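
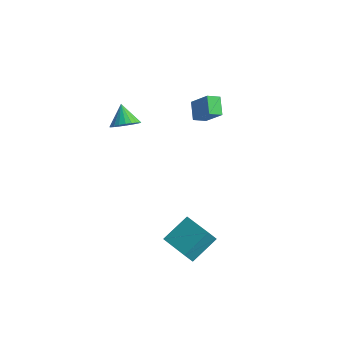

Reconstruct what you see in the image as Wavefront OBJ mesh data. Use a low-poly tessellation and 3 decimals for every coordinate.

v 2.908 -0.755 -4.933
v 2.722 -1.252 -4.097
v 3.344 0.843 -3.886
v 3.158 0.347 -3.05
v 4.802 -1.327 -4.85
v 4.616 -1.823 -4.014
v 5.238 0.272 -3.803
v 5.052 -0.225 -2.967
v -1.32 0.611 2.514
v -0.59 1.005 2.835
v -2.1 1.229 3.526
v -0.7 1.242 2.605
v -0.904 1.382 2.362
v -1.171 1.406 2.142
v -1.462 1.308 1.979
v -1.731 1.104 1.897
v -1.937 0.825 1.908
v -2.049 0.513 2.012
v -2.051 0.216 2.193
v -1.941 -0.021 2.422
v -1.737 -0.161 2.665
v -1.469 -0.185 2.885
v -1.179 -0.087 3.048
v -0.91 0.117 3.13
v -0.704 0.396 3.119
v -0.591 0.708 3.015
v 1.77 3.959 2.17
v 1.382 3.256 2.53
v 1.079 4.71 2.893
v 0.691 4.007 3.253
v 2.909 3.913 3.307
v 2.521 3.21 3.667
v 2.218 4.664 4.03
v 1.83 3.961 4.39
f 2 4 1
f 5 2 1
f 1 4 3
f 3 5 1
f 2 8 4
f 6 2 5
f 6 8 2
f 4 8 3
f 7 5 3
f 3 8 7
f 7 6 5
f 8 6 7
f 10 9 12
f 10 12 11
f 12 9 13
f 12 13 11
f 13 9 14
f 13 14 11
f 14 9 15
f 14 15 11
f 15 9 16
f 15 16 11
f 16 9 17
f 16 17 11
f 17 9 18
f 17 18 11
f 18 9 19
f 18 19 11
f 19 9 20
f 19 20 11
f 20 9 21
f 20 21 11
f 21 9 22
f 21 22 11
f 22 9 23
f 22 23 11
f 23 9 24
f 23 24 11
f 24 9 25
f 24 25 11
f 25 9 26
f 25 26 11
f 26 9 10
f 26 10 11
f 28 30 27
f 31 28 27
f 27 30 29
f 29 31 27
f 28 34 30
f 32 28 31
f 32 34 28
f 30 34 29
f 33 31 29
f 29 34 33
f 33 32 31
f 34 32 33



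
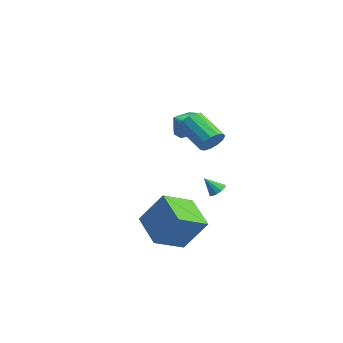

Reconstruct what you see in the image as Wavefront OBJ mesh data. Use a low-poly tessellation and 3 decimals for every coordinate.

v -2.311 4.254 0.596
v -1.35 4.343 0.695
v -2.309 3.386 1.364
v -1.66 4.731 1.134
v -2.274 4.897 1.322
v -2.906 4.761 1.17
v -3.259 4.389 0.749
v -3.168 3.953 0.257
v -2.676 3.659 -0.077
v -2.013 3.643 -0.096
v -1.489 3.913 0.209
v 2.58 2.415 1.691
v 2.957 2.054 2.257
v 1.356 1.825 3.176
v 0.98 2.185 2.609
v 2.956 2.476 2.36
v 1.355 2.247 3.279
v 2.835 2.878 2.25
v 1.235 2.649 3.169
v 2.634 3.133 1.963
v 1.033 2.904 2.882
v 2.415 3.16 1.589
v 0.815 2.931 2.508
v 2.249 2.95 1.247
v 0.649 2.721 2.166
v 2.188 2.57 1.046
v 0.588 2.341 1.965
v 2.252 2.141 1.05
v 0.651 1.912 1.969
v 2.42 1.799 1.257
v 0.819 1.57 2.176
v 2.639 1.652 1.602
v 1.038 1.423 2.521
v 2.839 1.747 1.974
v 1.238 1.518 2.893
v 1.356 3.615 -2.559
v 1.847 3.52 -2.354
v 0.904 3.085 -1.721
v 1.755 3.785 -2.236
v 1.536 3.996 -2.22
v 1.26 4.086 -2.312
v 1.015 4.027 -2.482
v 0.878 3.837 -2.677
v 0.893 3.577 -2.834
v 1.055 3.329 -2.903
v 1.313 3.172 -2.863
v 1.584 3.156 -2.727
v 1.783 3.285 -2.537
v 2.428 -1.834 -2.542
v 3.267 -0.98 -0.804
v 2.431 -0.102 -3.394
v 3.269 0.752 -1.656
v 4.291 -2.192 -3.264
v 5.129 -1.338 -1.526
v 4.293 -0.46 -4.116
v 5.132 0.394 -2.378
f 2 1 4
f 2 4 3
f 4 1 5
f 4 5 3
f 5 1 6
f 5 6 3
f 6 1 7
f 6 7 3
f 7 1 8
f 7 8 3
f 8 1 9
f 8 9 3
f 9 1 10
f 9 10 3
f 10 1 11
f 10 11 3
f 11 1 2
f 11 2 3
f 13 12 16
f 13 16 14
f 14 16 17
f 14 17 15
f 16 12 18
f 16 18 17
f 17 18 19
f 17 19 15
f 18 12 20
f 18 20 19
f 19 20 21
f 19 21 15
f 20 12 22
f 20 22 21
f 21 22 23
f 21 23 15
f 22 12 24
f 22 24 23
f 23 24 25
f 23 25 15
f 24 12 26
f 24 26 25
f 25 26 27
f 25 27 15
f 26 12 28
f 26 28 27
f 27 28 29
f 27 29 15
f 28 12 30
f 28 30 29
f 29 30 31
f 29 31 15
f 30 12 32
f 30 32 31
f 31 32 33
f 31 33 15
f 32 12 34
f 32 34 33
f 33 34 35
f 33 35 15
f 34 12 13
f 34 13 35
f 35 13 14
f 35 14 15
f 37 36 39
f 37 39 38
f 39 36 40
f 39 40 38
f 40 36 41
f 40 41 38
f 41 36 42
f 41 42 38
f 42 36 43
f 42 43 38
f 43 36 44
f 43 44 38
f 44 36 45
f 44 45 38
f 45 36 46
f 45 46 38
f 46 36 47
f 46 47 38
f 47 36 48
f 47 48 38
f 48 36 37
f 48 37 38
f 50 52 49
f 53 50 49
f 49 52 51
f 51 53 49
f 50 56 52
f 54 50 53
f 54 56 50
f 52 56 51
f 55 53 51
f 51 56 55
f 55 54 53
f 56 54 55



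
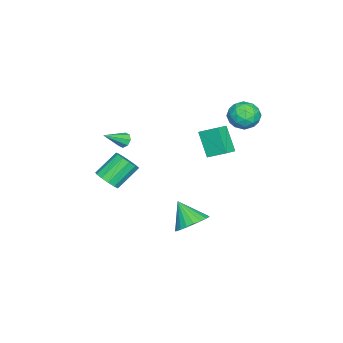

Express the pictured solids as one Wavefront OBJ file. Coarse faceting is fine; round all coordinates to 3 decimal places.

v -1.023 0.912 -4.492
v -0.456 0.094 -4.937
v -1.537 -0.152 -3.188
v -0.15 0.283 -4.662
v 0.006 0.58 -4.357
v -0.016 0.935 -4.076
v -0.212 1.286 -3.867
v -0.549 1.573 -3.766
v -0.967 1.745 -3.791
v -1.396 1.773 -3.936
v -1.759 1.652 -4.178
v -1.996 1.403 -4.474
v -2.064 1.07 -4.773
v -1.953 0.709 -5.024
v -1.68 0.383 -5.182
v -1.294 0.149 -5.222
v -0.861 0.047 -5.135
v -4.287 3.779 3.132
v -3.278 3.633 3.099
v -4.522 2.147 3.201
v -3.513 2.001 3.168
v -3.941 2.416 3.995
v -3.796 3.425 3.953
v -4.004 2.355 2.347
v -3.859 3.364 2.305
v -3.104 2.753 2.614
v -3.064 2.79 3.632
v -4.736 2.99 2.668
v -4.696 3.027 3.686
v -3.762 3.849 3.109
v -4.038 1.931 3.191
v -4.289 2.175 3.677
v -3.696 2.089 3.657
v -4.066 3.727 3.611
v -3.473 3.641 3.591
v -3.863 2.926 4.119
v -4.327 2.139 2.709
v -3.734 2.053 2.689
v -4.104 3.691 2.643
v -3.511 3.605 2.623
v -3.937 2.854 2.181
v -3.067 3.246 2.804
v -3.204 2.287 2.845
v -3.493 2.495 2.363
v -3.408 3.088 2.338
v -3.043 3.268 3.403
v -3.181 2.309 3.444
v -3.433 2.553 3.93
v -3.347 3.146 3.905
v -2.941 2.751 3.118
v -4.619 3.471 2.856
v -4.757 2.512 2.897
v -4.453 2.634 2.395
v -4.367 3.227 2.37
v -4.596 3.493 3.455
v -4.733 2.534 3.496
v -4.392 2.692 3.962
v -4.307 3.285 3.937
v -4.859 3.029 3.182
v -0.155 -3.842 -1.417
v 0.38 -3.195 -1.405
v -0.669 -2.351 -0.21
v -1.205 -2.998 -0.223
v 0.066 -3.101 -1.746
v -0.983 -2.257 -0.552
v -0.319 -3.243 -1.984
v -1.368 -2.399 -0.789
v -0.651 -3.575 -2.041
v -1.7 -2.731 -0.846
v -0.826 -3.992 -1.9
v -1.875 -3.148 -0.706
v -0.788 -4.361 -1.606
v -1.837 -3.517 -0.412
v -0.55 -4.565 -1.252
v -1.599 -3.721 -0.058
v -0.186 -4.54 -0.951
v -1.235 -3.696 0.244
v 0.188 -4.293 -0.797
v -0.861 -3.449 0.397
v 0.452 -3.903 -0.841
v -0.597 -3.059 0.354
v 0.524 -3.493 -1.067
v -0.525 -2.649 0.128
v -2.085 1.371 2.718
v -1.226 1.152 3.03
v -2.028 2.488 3.34
v -1.168 2.269 3.653
v -1.372 2.131 1.287
v -0.512 1.912 1.6
v -1.314 3.248 1.91
v -0.455 3.029 2.222
v 0.154 -2.647 2.366
v 0.507 -2.59 1.989
v 1.186 -3.433 3.214
v 0.516 -2.292 2.253
v 0.313 -2.203 2.584
v 0.016 -2.374 2.786
v -0.2 -2.705 2.743
v -0.209 -3.002 2.479
v -0.006 -3.092 2.148
v 0.291 -2.921 1.946
f 2 1 4
f 2 4 3
f 4 1 5
f 4 5 3
f 5 1 6
f 5 6 3
f 6 1 7
f 6 7 3
f 7 1 8
f 7 8 3
f 8 1 9
f 8 9 3
f 9 1 10
f 9 10 3
f 10 1 11
f 10 11 3
f 11 1 12
f 11 12 3
f 12 1 13
f 12 13 3
f 13 1 14
f 13 14 3
f 14 1 15
f 14 15 3
f 15 1 16
f 15 16 3
f 16 1 17
f 16 17 3
f 17 1 2
f 17 2 3
f 18 55 34
f 55 29 58
f 34 58 23
f 55 58 34
f 18 34 30
f 34 23 35
f 30 35 19
f 34 35 30
f 18 30 39
f 30 19 40
f 39 40 25
f 30 40 39
f 18 39 51
f 39 25 54
f 51 54 28
f 39 54 51
f 18 51 55
f 51 28 59
f 55 59 29
f 51 59 55
f 19 35 46
f 35 23 49
f 46 49 27
f 35 49 46
f 23 58 36
f 58 29 57
f 36 57 22
f 58 57 36
f 29 59 56
f 59 28 52
f 56 52 20
f 59 52 56
f 28 54 53
f 54 25 41
f 53 41 24
f 54 41 53
f 25 40 45
f 40 19 42
f 45 42 26
f 40 42 45
f 21 47 33
f 47 27 48
f 33 48 22
f 47 48 33
f 21 33 31
f 33 22 32
f 31 32 20
f 33 32 31
f 21 31 38
f 31 20 37
f 38 37 24
f 31 37 38
f 21 38 43
f 38 24 44
f 43 44 26
f 38 44 43
f 21 43 47
f 43 26 50
f 47 50 27
f 43 50 47
f 22 48 36
f 48 27 49
f 36 49 23
f 48 49 36
f 20 32 56
f 32 22 57
f 56 57 29
f 32 57 56
f 24 37 53
f 37 20 52
f 53 52 28
f 37 52 53
f 26 44 45
f 44 24 41
f 45 41 25
f 44 41 45
f 27 50 46
f 50 26 42
f 46 42 19
f 50 42 46
f 61 60 64
f 61 64 62
f 62 64 65
f 62 65 63
f 64 60 66
f 64 66 65
f 65 66 67
f 65 67 63
f 66 60 68
f 66 68 67
f 67 68 69
f 67 69 63
f 68 60 70
f 68 70 69
f 69 70 71
f 69 71 63
f 70 60 72
f 70 72 71
f 71 72 73
f 71 73 63
f 72 60 74
f 72 74 73
f 73 74 75
f 73 75 63
f 74 60 76
f 74 76 75
f 75 76 77
f 75 77 63
f 76 60 78
f 76 78 77
f 77 78 79
f 77 79 63
f 78 60 80
f 78 80 79
f 79 80 81
f 79 81 63
f 80 60 82
f 80 82 81
f 81 82 83
f 81 83 63
f 82 60 61
f 82 61 83
f 83 61 62
f 83 62 63
f 85 87 84
f 88 85 84
f 84 87 86
f 86 88 84
f 85 91 87
f 89 85 88
f 89 91 85
f 87 91 86
f 90 88 86
f 86 91 90
f 90 89 88
f 91 89 90
f 93 92 95
f 93 95 94
f 95 92 96
f 95 96 94
f 96 92 97
f 96 97 94
f 97 92 98
f 97 98 94
f 98 92 99
f 98 99 94
f 99 92 100
f 99 100 94
f 100 92 101
f 100 101 94
f 101 92 93
f 101 93 94



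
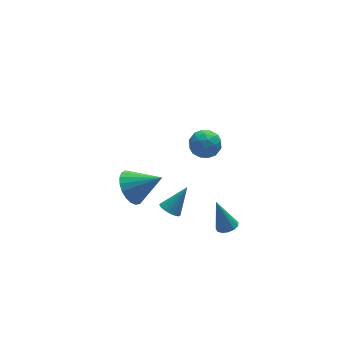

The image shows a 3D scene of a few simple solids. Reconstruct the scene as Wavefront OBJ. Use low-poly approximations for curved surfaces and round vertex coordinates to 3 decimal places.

v -1.534 -0.131 -2.703
v -1.082 -0.122 -3.112
v -0.466 0.151 -1.517
v -1.146 0.108 -3.109
v -1.27 0.3 -3.043
v -1.433 0.427 -2.926
v -1.612 0.47 -2.775
v -1.779 0.42 -2.613
v -1.909 0.287 -2.464
v -1.981 0.09 -2.352
v -1.986 -0.141 -2.293
v -1.922 -0.37 -2.297
v -1.798 -0.562 -2.362
v -1.635 -0.69 -2.479
v -1.456 -0.732 -2.63
v -1.289 -0.682 -2.792
v -1.159 -0.549 -2.941
v -1.086 -0.352 -3.053
v -2.574 2.302 -2.814
v -2.015 3.189 -2.868
v -1.226 1.518 -1.746
v -2.259 3.257 -2.512
v -2.556 3.159 -2.208
v -2.857 2.913 -2.009
v -3.109 2.561 -1.949
v -3.268 2.165 -2.039
v -3.308 1.792 -2.263
v -3.22 1.507 -2.582
v -3.02 1.36 -2.942
v -2.744 1.376 -3.279
v -2.438 1.552 -3.536
v -2.155 1.857 -3.668
v -1.945 2.239 -3.653
v -1.844 2.633 -3.492
v -1.868 2.969 -3.215
v 1.032 -1.416 -4.005
v 1.458 -1.774 -3.779
v 0.688 -0.784 -2.355
v 1.61 -1.483 -3.859
v 1.579 -1.17 -3.985
v 1.375 -0.936 -4.117
v 1.061 -0.854 -4.214
v 0.739 -0.951 -4.244
v 0.509 -1.195 -4.199
v 0.446 -1.509 -4.092
v 0.569 -1.794 -3.957
v 0.839 -1.959 -3.838
v 1.17 -1.951 -3.771
v -0.792 -1.03 3.641
v -0.099 -0.608 3.898
v -0.081 -1.552 2.582
v 0.612 -1.13 2.839
v 0.313 -1.78 3.301
v -0.126 -1.457 3.956
v -0.054 -0.703 2.524
v -0.493 -0.38 3.179
v 0.357 -0.406 3.208
v 0.585 -1.071 3.688
v -0.765 -1.089 2.792
v -0.537 -1.754 3.272
v -0.508 -0.774 3.863
v 0.328 -1.386 2.617
v 0.152 -1.769 2.889
v 0.56 -1.52 3.04
v -0.524 -1.273 3.896
v -0.116 -1.025 4.048
v 0.126 -1.713 3.697
v -0.064 -1.135 2.432
v 0.344 -0.887 2.584
v -0.74 -0.64 3.44
v -0.332 -0.391 3.591
v -0.306 -0.447 2.783
v 0.168 -0.406 3.608
v 0.586 -0.713 2.986
v 0.194 -0.462 2.801
v -0.064 -0.272 3.185
v 0.301 -0.798 3.89
v 0.719 -1.104 3.268
v 0.544 -1.486 3.539
v 0.285 -1.297 3.924
v 0.569 -0.678 3.485
v -0.899 -1.056 3.212
v -0.481 -1.362 2.59
v -0.465 -0.863 2.556
v -0.724 -0.674 2.941
v -0.766 -1.447 3.494
v -0.348 -1.754 2.872
v -0.116 -1.888 3.295
v -0.374 -1.698 3.679
v -0.749 -1.482 2.995
f 2 1 4
f 2 4 3
f 4 1 5
f 4 5 3
f 5 1 6
f 5 6 3
f 6 1 7
f 6 7 3
f 7 1 8
f 7 8 3
f 8 1 9
f 8 9 3
f 9 1 10
f 9 10 3
f 10 1 11
f 10 11 3
f 11 1 12
f 11 12 3
f 12 1 13
f 12 13 3
f 13 1 14
f 13 14 3
f 14 1 15
f 14 15 3
f 15 1 16
f 15 16 3
f 16 1 17
f 16 17 3
f 17 1 18
f 17 18 3
f 18 1 2
f 18 2 3
f 20 19 22
f 20 22 21
f 22 19 23
f 22 23 21
f 23 19 24
f 23 24 21
f 24 19 25
f 24 25 21
f 25 19 26
f 25 26 21
f 26 19 27
f 26 27 21
f 27 19 28
f 27 28 21
f 28 19 29
f 28 29 21
f 29 19 30
f 29 30 21
f 30 19 31
f 30 31 21
f 31 19 32
f 31 32 21
f 32 19 33
f 32 33 21
f 33 19 34
f 33 34 21
f 34 19 35
f 34 35 21
f 35 19 20
f 35 20 21
f 37 36 39
f 37 39 38
f 39 36 40
f 39 40 38
f 40 36 41
f 40 41 38
f 41 36 42
f 41 42 38
f 42 36 43
f 42 43 38
f 43 36 44
f 43 44 38
f 44 36 45
f 44 45 38
f 45 36 46
f 45 46 38
f 46 36 47
f 46 47 38
f 47 36 48
f 47 48 38
f 48 36 37
f 48 37 38
f 49 86 65
f 86 60 89
f 65 89 54
f 86 89 65
f 49 65 61
f 65 54 66
f 61 66 50
f 65 66 61
f 49 61 70
f 61 50 71
f 70 71 56
f 61 71 70
f 49 70 82
f 70 56 85
f 82 85 59
f 70 85 82
f 49 82 86
f 82 59 90
f 86 90 60
f 82 90 86
f 50 66 77
f 66 54 80
f 77 80 58
f 66 80 77
f 54 89 67
f 89 60 88
f 67 88 53
f 89 88 67
f 60 90 87
f 90 59 83
f 87 83 51
f 90 83 87
f 59 85 84
f 85 56 72
f 84 72 55
f 85 72 84
f 56 71 76
f 71 50 73
f 76 73 57
f 71 73 76
f 52 78 64
f 78 58 79
f 64 79 53
f 78 79 64
f 52 64 62
f 64 53 63
f 62 63 51
f 64 63 62
f 52 62 69
f 62 51 68
f 69 68 55
f 62 68 69
f 52 69 74
f 69 55 75
f 74 75 57
f 69 75 74
f 52 74 78
f 74 57 81
f 78 81 58
f 74 81 78
f 53 79 67
f 79 58 80
f 67 80 54
f 79 80 67
f 51 63 87
f 63 53 88
f 87 88 60
f 63 88 87
f 55 68 84
f 68 51 83
f 84 83 59
f 68 83 84
f 57 75 76
f 75 55 72
f 76 72 56
f 75 72 76
f 58 81 77
f 81 57 73
f 77 73 50
f 81 73 77



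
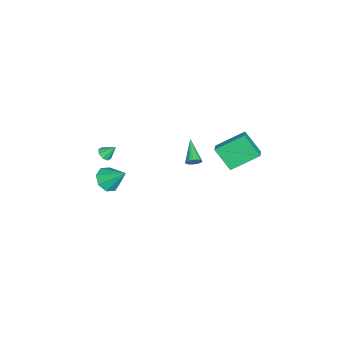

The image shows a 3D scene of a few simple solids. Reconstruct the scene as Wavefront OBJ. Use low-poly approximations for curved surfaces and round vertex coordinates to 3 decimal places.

v 0.272 3.321 -0.722
v -0.148 2.222 0.654
v -0.458 5.003 0.401
v -0.878 3.904 1.776
v 1.038 3.436 -0.396
v 0.618 2.337 0.979
v 0.308 5.118 0.726
v -0.112 4.019 2.102
v 0.381 -4.54 -3.863
v 1.262 -4.408 -4.221
v 0.699 -3.28 -2.617
v 0.761 -3.971 -4.536
v 0.038 -3.868 -4.456
v -0.484 -4.158 -4.028
v -0.5 -4.672 -3.504
v 0.001 -5.109 -3.19
v 0.724 -5.213 -3.269
v 1.246 -4.922 -3.697
v -0.024 0.896 -1.181
v 0.147 1.118 -0.731
v -1.496 0.324 -0.339
v 0.039 1.274 -0.815
v -0.078 1.371 -0.954
v -0.188 1.397 -1.128
v -0.272 1.346 -1.31
v -0.318 1.226 -1.472
v -0.32 1.056 -1.59
v -0.276 0.862 -1.646
v -0.194 0.673 -1.631
v -0.086 0.518 -1.547
v 0.031 0.42 -1.408
v 0.14 0.394 -1.234
v 0.225 0.445 -1.052
v 0.271 0.565 -0.89
v 0.273 0.735 -0.772
v 0.229 0.929 -0.716
v 2.372 -4.1 0.701
v 2.899 -4.071 0.748
v 2.268 -3.42 1.439
v 2.753 -3.804 0.481
v 2.383 -3.71 0.342
v 2.007 -3.845 0.414
v 1.845 -4.129 0.653
v 1.992 -4.397 0.92
v 2.361 -4.491 1.059
v 2.737 -4.356 0.988
f 2 4 1
f 5 2 1
f 1 4 3
f 3 5 1
f 2 8 4
f 6 2 5
f 6 8 2
f 4 8 3
f 7 5 3
f 3 8 7
f 7 6 5
f 8 6 7
f 10 9 12
f 10 12 11
f 12 9 13
f 12 13 11
f 13 9 14
f 13 14 11
f 14 9 15
f 14 15 11
f 15 9 16
f 15 16 11
f 16 9 17
f 16 17 11
f 17 9 18
f 17 18 11
f 18 9 10
f 18 10 11
f 20 19 22
f 20 22 21
f 22 19 23
f 22 23 21
f 23 19 24
f 23 24 21
f 24 19 25
f 24 25 21
f 25 19 26
f 25 26 21
f 26 19 27
f 26 27 21
f 27 19 28
f 27 28 21
f 28 19 29
f 28 29 21
f 29 19 30
f 29 30 21
f 30 19 31
f 30 31 21
f 31 19 32
f 31 32 21
f 32 19 33
f 32 33 21
f 33 19 34
f 33 34 21
f 34 19 35
f 34 35 21
f 35 19 36
f 35 36 21
f 36 19 20
f 36 20 21
f 38 37 40
f 38 40 39
f 40 37 41
f 40 41 39
f 41 37 42
f 41 42 39
f 42 37 43
f 42 43 39
f 43 37 44
f 43 44 39
f 44 37 45
f 44 45 39
f 45 37 46
f 45 46 39
f 46 37 38
f 46 38 39



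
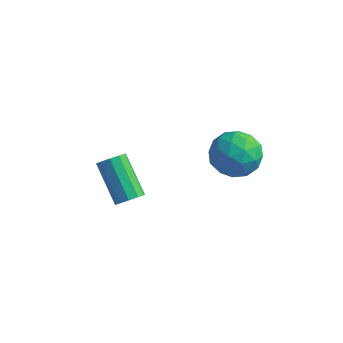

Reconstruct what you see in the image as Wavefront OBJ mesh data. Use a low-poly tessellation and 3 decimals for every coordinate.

v 2.337 3.474 1.965
v 3.221 3.758 2.707
v 2.919 1.642 1.973
v 3.803 1.926 2.715
v 2.677 1.955 3.093
v 2.317 3.087 3.089
v 3.823 2.313 1.591
v 3.463 3.445 1.587
v 4.139 3.04 2.476
v 3.431 2.819 3.404
v 2.709 2.581 1.276
v 2.001 2.36 2.204
v 2.728 3.777 2.336
v 3.412 1.623 2.344
v 2.751 1.64 2.567
v 3.27 1.807 3.003
v 2.197 3.382 2.56
v 2.716 3.549 2.996
v 2.397 2.49 3.223
v 3.424 1.851 1.684
v 3.943 2.018 2.12
v 2.87 3.593 1.677
v 3.389 3.76 2.113
v 3.743 2.91 1.457
v 3.787 3.522 2.636
v 4.129 2.445 2.64
v 4.141 2.673 1.98
v 3.929 3.338 1.977
v 3.371 3.392 3.181
v 3.713 2.315 3.186
v 3.052 2.332 3.408
v 2.84 2.998 3.406
v 3.911 2.97 3.045
v 2.427 3.085 1.494
v 2.769 2.008 1.499
v 3.3 2.402 1.274
v 3.088 3.068 1.272
v 2.011 2.955 2.04
v 2.353 1.878 2.044
v 2.211 2.062 2.703
v 1.999 2.727 2.7
v 2.229 2.43 1.635
v -0.81 0.763 -1.161
v -0.449 1.337 -1.108
v -1.889 2.11 0.334
v -2.25 1.537 0.281
v -0.73 1.389 -1.416
v -2.17 2.162 0.026
v -1.042 1.201 -1.627
v -2.482 1.974 -0.185
v -1.265 0.847 -1.66
v -2.705 1.62 -0.217
v -1.314 0.46 -1.502
v -2.754 1.233 -0.06
v -1.171 0.19 -1.214
v -2.611 0.963 0.228
v -0.89 0.138 -0.906
v -2.33 0.911 0.536
v -0.578 0.326 -0.695
v -2.018 1.099 0.747
v -0.355 0.68 -0.663
v -1.795 1.453 0.78
v -0.306 1.067 -0.82
v -1.746 1.84 0.622
f 1 38 17
f 38 12 41
f 17 41 6
f 38 41 17
f 1 17 13
f 17 6 18
f 13 18 2
f 17 18 13
f 1 13 22
f 13 2 23
f 22 23 8
f 13 23 22
f 1 22 34
f 22 8 37
f 34 37 11
f 22 37 34
f 1 34 38
f 34 11 42
f 38 42 12
f 34 42 38
f 2 18 29
f 18 6 32
f 29 32 10
f 18 32 29
f 6 41 19
f 41 12 40
f 19 40 5
f 41 40 19
f 12 42 39
f 42 11 35
f 39 35 3
f 42 35 39
f 11 37 36
f 37 8 24
f 36 24 7
f 37 24 36
f 8 23 28
f 23 2 25
f 28 25 9
f 23 25 28
f 4 30 16
f 30 10 31
f 16 31 5
f 30 31 16
f 4 16 14
f 16 5 15
f 14 15 3
f 16 15 14
f 4 14 21
f 14 3 20
f 21 20 7
f 14 20 21
f 4 21 26
f 21 7 27
f 26 27 9
f 21 27 26
f 4 26 30
f 26 9 33
f 30 33 10
f 26 33 30
f 5 31 19
f 31 10 32
f 19 32 6
f 31 32 19
f 3 15 39
f 15 5 40
f 39 40 12
f 15 40 39
f 7 20 36
f 20 3 35
f 36 35 11
f 20 35 36
f 9 27 28
f 27 7 24
f 28 24 8
f 27 24 28
f 10 33 29
f 33 9 25
f 29 25 2
f 33 25 29
f 44 43 47
f 44 47 45
f 45 47 48
f 45 48 46
f 47 43 49
f 47 49 48
f 48 49 50
f 48 50 46
f 49 43 51
f 49 51 50
f 50 51 52
f 50 52 46
f 51 43 53
f 51 53 52
f 52 53 54
f 52 54 46
f 53 43 55
f 53 55 54
f 54 55 56
f 54 56 46
f 55 43 57
f 55 57 56
f 56 57 58
f 56 58 46
f 57 43 59
f 57 59 58
f 58 59 60
f 58 60 46
f 59 43 61
f 59 61 60
f 60 61 62
f 60 62 46
f 61 43 63
f 61 63 62
f 62 63 64
f 62 64 46
f 63 43 44
f 63 44 64
f 64 44 45
f 64 45 46



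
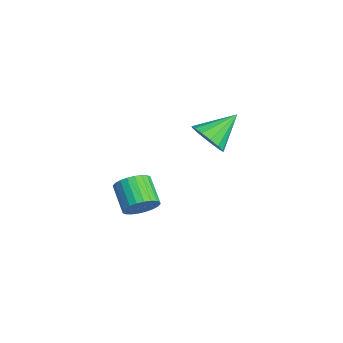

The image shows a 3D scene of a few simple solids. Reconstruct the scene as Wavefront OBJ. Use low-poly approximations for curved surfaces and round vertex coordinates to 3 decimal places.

v -0.349 -1.906 0.431
v 0.341 -2.001 0.865
v -0.731 -0.674 1.309
v 0.446 -1.741 0.547
v 0.339 -1.525 0.197
v 0.048 -1.412 -0.089
v -0.35 -1.43 -0.237
v -0.747 -1.577 -0.205
v -1.038 -1.811 -0.003
v -1.143 -2.071 0.316
v -1.036 -2.286 0.665
v -0.745 -2.4 0.952
v -0.347 -2.381 1.099
v 0.05 -2.235 1.068
v -2.2 -3.95 -4.321
v -1.783 -3.943 -3.686
v -2.883 -4.044 -2.963
v -3.3 -4.05 -3.599
v -1.835 -3.653 -3.724
v -2.935 -3.754 -3.002
v -1.942 -3.409 -3.854
v -3.042 -3.51 -3.131
v -2.089 -3.247 -4.054
v -3.189 -3.348 -3.331
v -2.252 -3.192 -4.295
v -3.352 -3.293 -3.572
v -2.408 -3.252 -4.54
v -3.508 -3.353 -3.817
v -2.532 -3.419 -4.752
v -3.632 -3.519 -4.029
v -2.605 -3.666 -4.898
v -3.705 -3.767 -4.176
v -2.617 -3.956 -4.957
v -3.717 -4.057 -4.234
v -2.565 -4.246 -4.918
v -3.665 -4.347 -4.196
v -2.458 -4.49 -4.789
v -3.558 -4.591 -4.066
v -2.311 -4.652 -4.589
v -3.411 -4.753 -3.866
v -2.148 -4.707 -4.348
v -3.248 -4.808 -3.625
v -1.992 -4.647 -4.103
v -3.092 -4.748 -3.38
v -1.868 -4.481 -3.891
v -2.968 -4.581 -3.168
v -1.795 -4.233 -3.744
v -2.895 -4.334 -3.022
f 2 1 4
f 2 4 3
f 4 1 5
f 4 5 3
f 5 1 6
f 5 6 3
f 6 1 7
f 6 7 3
f 7 1 8
f 7 8 3
f 8 1 9
f 8 9 3
f 9 1 10
f 9 10 3
f 10 1 11
f 10 11 3
f 11 1 12
f 11 12 3
f 12 1 13
f 12 13 3
f 13 1 14
f 13 14 3
f 14 1 2
f 14 2 3
f 16 15 19
f 16 19 17
f 17 19 20
f 17 20 18
f 19 15 21
f 19 21 20
f 20 21 22
f 20 22 18
f 21 15 23
f 21 23 22
f 22 23 24
f 22 24 18
f 23 15 25
f 23 25 24
f 24 25 26
f 24 26 18
f 25 15 27
f 25 27 26
f 26 27 28
f 26 28 18
f 27 15 29
f 27 29 28
f 28 29 30
f 28 30 18
f 29 15 31
f 29 31 30
f 30 31 32
f 30 32 18
f 31 15 33
f 31 33 32
f 32 33 34
f 32 34 18
f 33 15 35
f 33 35 34
f 34 35 36
f 34 36 18
f 35 15 37
f 35 37 36
f 36 37 38
f 36 38 18
f 37 15 39
f 37 39 38
f 38 39 40
f 38 40 18
f 39 15 41
f 39 41 40
f 40 41 42
f 40 42 18
f 41 15 43
f 41 43 42
f 42 43 44
f 42 44 18
f 43 15 45
f 43 45 44
f 44 45 46
f 44 46 18
f 45 15 47
f 45 47 46
f 46 47 48
f 46 48 18
f 47 15 16
f 47 16 48
f 48 16 17
f 48 17 18



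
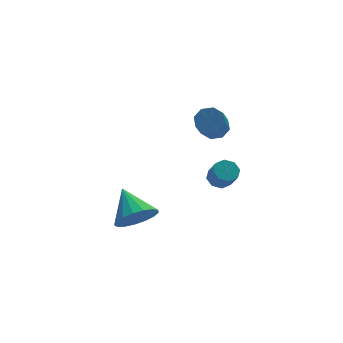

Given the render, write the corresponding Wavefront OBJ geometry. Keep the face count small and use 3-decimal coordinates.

v -3.02 -3.627 -0.564
v -2.074 -3.934 -0.094
v -3.02 -2.053 0.464
v -1.921 -3.659 -0.515
v -2.02 -3.376 -0.948
v -2.348 -3.15 -1.293
v -2.83 -3.034 -1.471
v -3.355 -3.054 -1.441
v -3.804 -3.205 -1.21
v -4.072 -3.453 -0.831
v -4.1 -3.74 -0.391
v -3.88 -4.002 0.009
v -3.464 -4.177 0.279
v -2.945 -4.227 0.355
v -2.444 -4.139 0.22
v 3.095 -0.083 -1.975
v 3.468 -0.552 -2.317
v 3.477 -1.266 -1.328
v 3.105 -0.797 -0.985
v 3.769 -0.199 -2.065
v 3.779 -0.914 -1.076
v 3.676 0.222 -1.76
v 3.685 -0.492 -0.771
v 3.243 0.464 -1.581
v 3.252 -0.25 -0.592
v 2.723 0.386 -1.632
v 2.732 -0.328 -0.643
v 2.421 0.034 -1.884
v 2.431 -0.681 -0.895
v 2.515 -0.388 -2.189
v 2.524 -1.102 -1.2
v 2.948 -0.63 -2.368
v 2.957 -1.344 -1.379
v 2.402 -0.797 2.394
v 2.795 -0.428 2.93
v 1.95 -1.554 4.323
v 1.558 -1.923 3.786
v 2.281 -0.179 2.819
v 1.436 -1.305 4.212
v 1.838 -0.293 2.459
v 0.993 -1.418 3.852
v 1.726 -0.701 2.061
v 0.881 -1.827 3.454
v 2.01 -1.166 1.857
v 1.165 -2.292 3.25
v 2.524 -1.415 1.968
v 1.679 -2.541 3.361
v 2.967 -1.302 2.328
v 2.122 -2.427 3.721
v 3.079 -0.893 2.726
v 2.234 -2.019 4.119
f 2 1 4
f 2 4 3
f 4 1 5
f 4 5 3
f 5 1 6
f 5 6 3
f 6 1 7
f 6 7 3
f 7 1 8
f 7 8 3
f 8 1 9
f 8 9 3
f 9 1 10
f 9 10 3
f 10 1 11
f 10 11 3
f 11 1 12
f 11 12 3
f 12 1 13
f 12 13 3
f 13 1 14
f 13 14 3
f 14 1 15
f 14 15 3
f 15 1 2
f 15 2 3
f 17 16 20
f 17 20 18
f 18 20 21
f 18 21 19
f 20 16 22
f 20 22 21
f 21 22 23
f 21 23 19
f 22 16 24
f 22 24 23
f 23 24 25
f 23 25 19
f 24 16 26
f 24 26 25
f 25 26 27
f 25 27 19
f 26 16 28
f 26 28 27
f 27 28 29
f 27 29 19
f 28 16 30
f 28 30 29
f 29 30 31
f 29 31 19
f 30 16 32
f 30 32 31
f 31 32 33
f 31 33 19
f 32 16 17
f 32 17 33
f 33 17 18
f 33 18 19
f 35 34 38
f 35 38 36
f 36 38 39
f 36 39 37
f 38 34 40
f 38 40 39
f 39 40 41
f 39 41 37
f 40 34 42
f 40 42 41
f 41 42 43
f 41 43 37
f 42 34 44
f 42 44 43
f 43 44 45
f 43 45 37
f 44 34 46
f 44 46 45
f 45 46 47
f 45 47 37
f 46 34 48
f 46 48 47
f 47 48 49
f 47 49 37
f 48 34 50
f 48 50 49
f 49 50 51
f 49 51 37
f 50 34 35
f 50 35 51
f 51 35 36
f 51 36 37



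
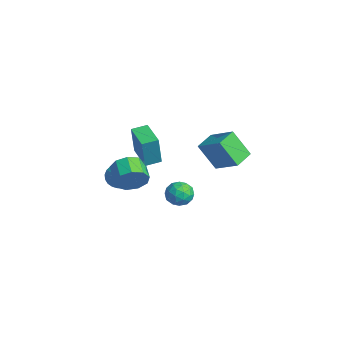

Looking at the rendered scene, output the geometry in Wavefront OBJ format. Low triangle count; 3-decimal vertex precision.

v -2.148 2.514 0.765
v -0.615 3.322 1.783
v -2.955 3.699 1.041
v -1.422 4.507 2.059
v -1.438 3.413 -1.019
v 0.095 4.221 -0.001
v -2.245 4.598 -0.743
v -0.712 5.406 0.275
v 1.842 -3.163 1.445
v 2.221 -2.59 2.252
v 0.937 -2.404 2.723
v 0.558 -2.977 1.915
v 2.076 -2.158 1.688
v 0.792 -1.972 2.158
v 1.822 -2.196 1.01
v 0.538 -2.011 1.48
v 1.578 -2.687 0.535
v 0.294 -2.501 1.006
v 1.457 -3.4 0.486
v 0.173 -3.215 0.957
v 1.516 -4.002 0.886
v 0.232 -3.817 1.356
v 1.728 -4.212 1.547
v 0.444 -4.026 2.017
v 1.993 -3.93 2.16
v 0.709 -3.745 2.631
v 2.188 -3.29 2.439
v 0.904 -3.104 2.909
v -3.93 2.222 -3.822
v -3.158 2.227 -3.205
v -3.162 1.193 -4.775
v -2.39 1.198 -4.158
v -3.241 0.78 -3.88
v -3.716 1.416 -3.291
v -2.604 2.004 -4.689
v -3.079 2.64 -4.1
v -2.338 2.093 -3.741
v -2.732 1.336 -3.241
v -3.588 2.084 -4.739
v -3.982 1.327 -4.239
v -3.612 2.315 -3.43
v -2.708 1.105 -4.55
v -3.209 0.859 -4.387
v -2.755 0.862 -4.024
v -3.94 1.838 -3.481
v -3.486 1.842 -3.118
v -3.535 0.991 -3.515
v -2.834 1.578 -4.862
v -2.38 1.582 -4.499
v -3.565 2.558 -3.956
v -3.111 2.561 -3.593
v -2.785 2.429 -4.465
v -2.676 2.239 -3.382
v -2.224 1.634 -3.942
v -2.35 2.107 -4.254
v -2.629 2.481 -3.908
v -2.907 1.794 -3.089
v -2.456 1.189 -3.648
v -2.956 0.944 -3.485
v -3.235 1.318 -3.139
v -2.426 1.715 -3.403
v -3.864 2.231 -4.332
v -3.413 1.626 -4.891
v -3.085 2.102 -4.841
v -3.364 2.476 -4.495
v -4.096 1.786 -4.038
v -3.644 1.181 -4.598
v -3.691 0.939 -4.072
v -3.97 1.313 -3.726
v -3.894 1.705 -4.577
v -2.206 -2.511 -0.771
v -1.734 -2.429 -1.556
v -0.854 -2.809 0.011
v -1.729 -2.091 -1.436
v -1.797 -1.817 -1.214
v -1.927 -1.648 -0.925
v -2.1 -1.611 -0.612
v -2.289 -1.711 -0.324
v -2.465 -1.933 -0.103
v -2.602 -2.243 0.015
v -2.678 -2.594 0.015
v -2.683 -2.932 -0.106
v -2.615 -3.206 -0.327
v -2.485 -3.374 -0.617
v -2.313 -3.411 -0.929
v -2.124 -3.311 -1.218
v -1.948 -3.089 -1.438
v -1.811 -2.78 -1.557
v 0.325 -2.458 2.988
v 0.61 -2.747 5.038
v 0.337 -1.447 3.129
v 0.622 -1.737 5.179
v 2.118 -2.443 2.741
v 2.403 -2.733 4.791
v 2.13 -1.433 2.882
v 2.415 -1.722 4.932
f 2 4 1
f 5 2 1
f 1 4 3
f 3 5 1
f 2 8 4
f 6 2 5
f 6 8 2
f 4 8 3
f 7 5 3
f 3 8 7
f 7 6 5
f 8 6 7
f 10 9 13
f 10 13 11
f 11 13 14
f 11 14 12
f 13 9 15
f 13 15 14
f 14 15 16
f 14 16 12
f 15 9 17
f 15 17 16
f 16 17 18
f 16 18 12
f 17 9 19
f 17 19 18
f 18 19 20
f 18 20 12
f 19 9 21
f 19 21 20
f 20 21 22
f 20 22 12
f 21 9 23
f 21 23 22
f 22 23 24
f 22 24 12
f 23 9 25
f 23 25 24
f 24 25 26
f 24 26 12
f 25 9 27
f 25 27 26
f 26 27 28
f 26 28 12
f 27 9 10
f 27 10 28
f 28 10 11
f 28 11 12
f 29 66 45
f 66 40 69
f 45 69 34
f 66 69 45
f 29 45 41
f 45 34 46
f 41 46 30
f 45 46 41
f 29 41 50
f 41 30 51
f 50 51 36
f 41 51 50
f 29 50 62
f 50 36 65
f 62 65 39
f 50 65 62
f 29 62 66
f 62 39 70
f 66 70 40
f 62 70 66
f 30 46 57
f 46 34 60
f 57 60 38
f 46 60 57
f 34 69 47
f 69 40 68
f 47 68 33
f 69 68 47
f 40 70 67
f 70 39 63
f 67 63 31
f 70 63 67
f 39 65 64
f 65 36 52
f 64 52 35
f 65 52 64
f 36 51 56
f 51 30 53
f 56 53 37
f 51 53 56
f 32 58 44
f 58 38 59
f 44 59 33
f 58 59 44
f 32 44 42
f 44 33 43
f 42 43 31
f 44 43 42
f 32 42 49
f 42 31 48
f 49 48 35
f 42 48 49
f 32 49 54
f 49 35 55
f 54 55 37
f 49 55 54
f 32 54 58
f 54 37 61
f 58 61 38
f 54 61 58
f 33 59 47
f 59 38 60
f 47 60 34
f 59 60 47
f 31 43 67
f 43 33 68
f 67 68 40
f 43 68 67
f 35 48 64
f 48 31 63
f 64 63 39
f 48 63 64
f 37 55 56
f 55 35 52
f 56 52 36
f 55 52 56
f 38 61 57
f 61 37 53
f 57 53 30
f 61 53 57
f 72 71 74
f 72 74 73
f 74 71 75
f 74 75 73
f 75 71 76
f 75 76 73
f 76 71 77
f 76 77 73
f 77 71 78
f 77 78 73
f 78 71 79
f 78 79 73
f 79 71 80
f 79 80 73
f 80 71 81
f 80 81 73
f 81 71 82
f 81 82 73
f 82 71 83
f 82 83 73
f 83 71 84
f 83 84 73
f 84 71 85
f 84 85 73
f 85 71 86
f 85 86 73
f 86 71 87
f 86 87 73
f 87 71 88
f 87 88 73
f 88 71 72
f 88 72 73
f 90 92 89
f 93 90 89
f 89 92 91
f 91 93 89
f 90 96 92
f 94 90 93
f 94 96 90
f 92 96 91
f 95 93 91
f 91 96 95
f 95 94 93
f 96 94 95



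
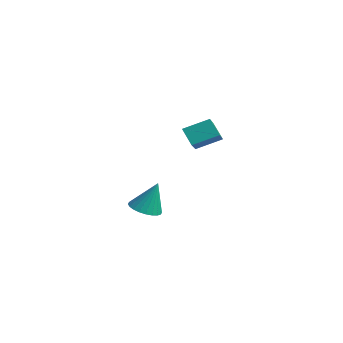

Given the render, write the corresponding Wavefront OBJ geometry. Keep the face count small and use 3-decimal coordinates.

v -0.894 2.768 -4.701
v -0.377 2.152 -4.604
v -0.586 3.272 -3.139
v -0.185 2.377 -4.715
v -0.1 2.661 -4.823
v -0.137 2.962 -4.913
v -0.288 3.233 -4.971
v -0.532 3.434 -4.987
v -0.831 3.533 -4.96
v -1.14 3.515 -4.894
v -1.411 3.384 -4.798
v -1.603 3.159 -4.687
v -1.688 2.875 -4.579
v -1.651 2.574 -4.489
v -1.5 2.303 -4.431
v -1.256 2.102 -4.415
v -0.957 2.003 -4.442
v -0.648 2.021 -4.508
v 2.53 2.777 1.074
v 3.468 1.988 1.771
v 3.028 3.833 1.6
v 3.966 3.044 2.297
v 3.154 2.856 0.323
v 4.092 2.067 1.02
v 3.652 3.912 0.849
v 4.59 3.123 1.546
f 2 1 4
f 2 4 3
f 4 1 5
f 4 5 3
f 5 1 6
f 5 6 3
f 6 1 7
f 6 7 3
f 7 1 8
f 7 8 3
f 8 1 9
f 8 9 3
f 9 1 10
f 9 10 3
f 10 1 11
f 10 11 3
f 11 1 12
f 11 12 3
f 12 1 13
f 12 13 3
f 13 1 14
f 13 14 3
f 14 1 15
f 14 15 3
f 15 1 16
f 15 16 3
f 16 1 17
f 16 17 3
f 17 1 18
f 17 18 3
f 18 1 2
f 18 2 3
f 20 22 19
f 23 20 19
f 19 22 21
f 21 23 19
f 20 26 22
f 24 20 23
f 24 26 20
f 22 26 21
f 25 23 21
f 21 26 25
f 25 24 23
f 26 24 25



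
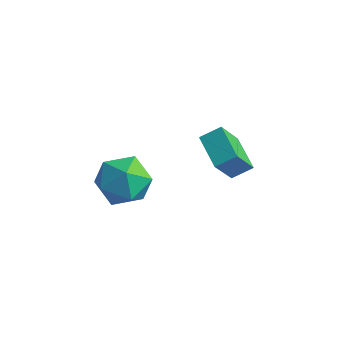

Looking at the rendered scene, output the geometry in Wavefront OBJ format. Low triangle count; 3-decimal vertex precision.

v 0.403 3.048 -4.167
v 0.311 2.137 -2.83
v 0.918 3.63 -3.735
v 0.826 2.72 -2.398
v 1.574 2.32 -4.582
v 1.482 1.41 -3.245
v 2.089 2.903 -4.15
v 1.997 1.992 -2.813
v -0.907 -0.766 -4.081
v -0.348 -0.086 -3.415
v -0.692 -2.094 -2.905
v -0.133 -1.414 -2.239
v -1.216 -1.267 -2.394
v -1.349 -0.446 -3.12
v 0.309 -1.734 -3.2
v 0.176 -0.913 -3.926
v 0.404 -0.684 -2.871
v -0.538 -0.396 -2.373
v -0.502 -1.784 -3.947
v -1.444 -1.496 -3.449
f 2 4 1
f 5 2 1
f 1 4 3
f 3 5 1
f 2 8 4
f 6 2 5
f 6 8 2
f 4 8 3
f 7 5 3
f 3 8 7
f 7 6 5
f 8 6 7
f 9 20 14
f 9 14 10
f 9 10 16
f 9 16 19
f 9 19 20
f 10 14 18
f 14 20 13
f 20 19 11
f 19 16 15
f 16 10 17
f 12 18 13
f 12 13 11
f 12 11 15
f 12 15 17
f 12 17 18
f 13 18 14
f 11 13 20
f 15 11 19
f 17 15 16
f 18 17 10



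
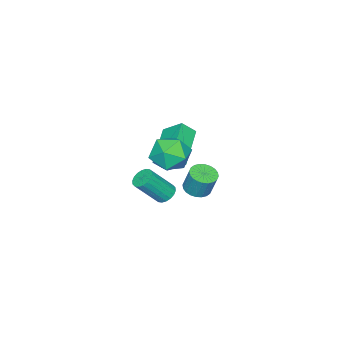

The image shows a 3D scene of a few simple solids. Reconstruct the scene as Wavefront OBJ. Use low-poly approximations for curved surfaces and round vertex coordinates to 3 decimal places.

v -0.136 -0.537 1.249
v 0.455 -0.456 1.179
v 0.526 -0.082 2.222
v -0.064 -0.163 2.291
v 0.372 -0.248 1.11
v 0.443 0.126 2.153
v 0.212 -0.084 1.063
v 0.283 0.289 2.105
v -0.002 0.011 1.043
v 0.07 0.384 2.086
v -0.235 0.022 1.055
v -0.164 0.396 2.098
v -0.453 -0.051 1.096
v -0.382 0.323 2.139
v -0.623 -0.199 1.161
v -0.552 0.175 2.203
v -0.719 -0.398 1.239
v -0.648 -0.024 2.281
v -0.726 -0.618 1.318
v -0.655 -0.244 2.361
v -0.643 -0.826 1.387
v -0.572 -0.452 2.43
v -0.483 -0.989 1.435
v -0.412 -0.616 2.477
v -0.27 -1.084 1.454
v -0.198 -0.711 2.497
v -0.036 -1.096 1.442
v 0.035 -0.722 2.485
v 0.182 -1.023 1.401
v 0.253 -0.649 2.444
v 0.352 -0.875 1.337
v 0.423 -0.501 2.379
v 0.448 -0.676 1.259
v 0.519 -0.302 2.301
v -3.547 -4.625 1.256
v -3.595 -3.689 1.989
v -3.985 -4.19 0.672
v -4.033 -3.254 1.405
v -1.767 -3.906 0.455
v -1.815 -2.97 1.188
v -2.205 -3.471 -0.129
v -2.253 -2.535 0.604
v -2.384 -3.673 -1.794
v -1.918 -3.536 -2.029
v -1.11 -4.169 -0.802
v -1.576 -4.307 -0.566
v -1.97 -3.343 -1.896
v -1.161 -3.976 -0.669
v -2.103 -3.215 -1.742
v -1.295 -3.848 -0.515
v -2.292 -3.178 -1.598
v -1.484 -3.812 -0.371
v -2.5 -3.239 -1.494
v -1.691 -3.873 -0.266
v -2.684 -3.387 -1.448
v -1.876 -4.02 -0.221
v -2.809 -3.59 -1.471
v -2.001 -4.224 -0.244
v -2.85 -3.811 -1.558
v -2.042 -4.444 -0.331
v -2.799 -4.004 -1.691
v -1.99 -4.637 -0.464
v -2.665 -4.132 -1.845
v -1.857 -4.765 -0.618
v -2.476 -4.168 -1.989
v -1.668 -4.802 -0.762
v -2.269 -4.107 -2.094
v -1.46 -4.741 -0.866
v -2.084 -3.96 -2.139
v -1.276 -4.593 -0.912
v -1.959 -3.756 -2.116
v -1.151 -4.39 -0.889
v 1.077 -0.337 3.221
v 1.933 -0.579 3.511
v 0.467 -1.221 4.289
v 1.323 -1.463 4.579
v 1.012 -0.59 4.713
v 1.39 -0.044 4.053
v 1.01 -1.756 3.747
v 1.388 -1.21 3.087
v 1.892 -1.456 3.836
v 1.893 -0.735 4.433
v 0.507 -1.065 3.367
v 0.508 -0.344 3.964
f 2 1 5
f 2 5 3
f 3 5 6
f 3 6 4
f 5 1 7
f 5 7 6
f 6 7 8
f 6 8 4
f 7 1 9
f 7 9 8
f 8 9 10
f 8 10 4
f 9 1 11
f 9 11 10
f 10 11 12
f 10 12 4
f 11 1 13
f 11 13 12
f 12 13 14
f 12 14 4
f 13 1 15
f 13 15 14
f 14 15 16
f 14 16 4
f 15 1 17
f 15 17 16
f 16 17 18
f 16 18 4
f 17 1 19
f 17 19 18
f 18 19 20
f 18 20 4
f 19 1 21
f 19 21 20
f 20 21 22
f 20 22 4
f 21 1 23
f 21 23 22
f 22 23 24
f 22 24 4
f 23 1 25
f 23 25 24
f 24 25 26
f 24 26 4
f 25 1 27
f 25 27 26
f 26 27 28
f 26 28 4
f 27 1 29
f 27 29 28
f 28 29 30
f 28 30 4
f 29 1 31
f 29 31 30
f 30 31 32
f 30 32 4
f 31 1 33
f 31 33 32
f 32 33 34
f 32 34 4
f 33 1 2
f 33 2 34
f 34 2 3
f 34 3 4
f 36 38 35
f 39 36 35
f 35 38 37
f 37 39 35
f 36 42 38
f 40 36 39
f 40 42 36
f 38 42 37
f 41 39 37
f 37 42 41
f 41 40 39
f 42 40 41
f 44 43 47
f 44 47 45
f 45 47 48
f 45 48 46
f 47 43 49
f 47 49 48
f 48 49 50
f 48 50 46
f 49 43 51
f 49 51 50
f 50 51 52
f 50 52 46
f 51 43 53
f 51 53 52
f 52 53 54
f 52 54 46
f 53 43 55
f 53 55 54
f 54 55 56
f 54 56 46
f 55 43 57
f 55 57 56
f 56 57 58
f 56 58 46
f 57 43 59
f 57 59 58
f 58 59 60
f 58 60 46
f 59 43 61
f 59 61 60
f 60 61 62
f 60 62 46
f 61 43 63
f 61 63 62
f 62 63 64
f 62 64 46
f 63 43 65
f 63 65 64
f 64 65 66
f 64 66 46
f 65 43 67
f 65 67 66
f 66 67 68
f 66 68 46
f 67 43 69
f 67 69 68
f 68 69 70
f 68 70 46
f 69 43 71
f 69 71 70
f 70 71 72
f 70 72 46
f 71 43 44
f 71 44 72
f 72 44 45
f 72 45 46
f 73 84 78
f 73 78 74
f 73 74 80
f 73 80 83
f 73 83 84
f 74 78 82
f 78 84 77
f 84 83 75
f 83 80 79
f 80 74 81
f 76 82 77
f 76 77 75
f 76 75 79
f 76 79 81
f 76 81 82
f 77 82 78
f 75 77 84
f 79 75 83
f 81 79 80
f 82 81 74



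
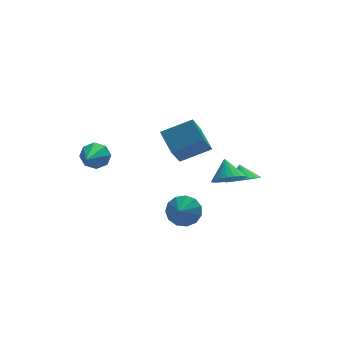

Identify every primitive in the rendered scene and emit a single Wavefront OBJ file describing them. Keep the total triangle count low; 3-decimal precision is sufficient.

v 3.676 -0.127 -0.536
v 4.492 -0.577 -0.173
v 3.664 0.507 0.276
v 4.656 -0.275 -0.407
v 4.651 0.053 -0.663
v 4.477 0.349 -0.897
v 4.165 0.564 -1.068
v 3.768 0.658 -1.148
v 3.355 0.618 -1.122
v 2.997 0.448 -0.994
v 2.757 0.179 -0.787
v 2.676 -0.143 -0.537
v 2.767 -0.462 -0.286
v 3.016 -0.723 -0.079
v 3.378 -0.881 0.049
v 3.792 -0.909 0.076
v 4.186 -0.801 -0.002
v -0.705 -1.493 3.298
v -0.974 -0.21 4.125
v 0.084 -0.271 1.66
v -0.185 1.012 2.488
v 1.045 -1.612 4.052
v 0.776 -0.329 4.88
v 1.834 -0.39 2.415
v 1.565 0.893 3.242
v -3.529 4.283 -0.195
v -2.978 3.737 -0.671
v -4.391 2.637 0.695
v -2.704 3.924 -0.059
v -2.913 4.322 0.473
v -3.483 4.697 0.614
v -4.08 4.829 0.28
v -4.354 4.641 -0.332
v -4.145 4.244 -0.864
v -3.575 3.869 -1.004
v 2.072 -2.792 1.564
v 3.03 -2.754 1.512
v 2.088 -1.848 2.556
v 2.933 -2.491 1.263
v 2.704 -2.274 1.061
v 2.38 -2.136 0.934
v 2.009 -2.098 0.904
v 1.647 -2.165 0.974
v 1.35 -2.328 1.134
v 1.163 -2.562 1.359
v 1.114 -2.83 1.616
v 1.211 -3.093 1.864
v 1.44 -3.31 2.067
v 1.764 -3.448 2.193
v 2.136 -3.487 2.223
v 2.497 -3.419 2.153
v 2.794 -3.256 1.994
v 2.981 -3.022 1.768
v 0.476 0.336 -2.829
v 0.984 -0.396 -3.366
v 0.004 -0.416 -2.251
v 1.325 -0.259 -2.909
v 1.397 0.067 -2.428
v 1.176 0.478 -2.073
v 0.733 0.844 -1.959
v 0.209 1.049 -2.121
v -0.231 1.028 -2.508
v -0.446 0.786 -2.997
v -0.368 0.402 -3.433
v -0.022 -0.003 -3.677
v 0.482 -0.3 -3.652
f 2 1 4
f 2 4 3
f 4 1 5
f 4 5 3
f 5 1 6
f 5 6 3
f 6 1 7
f 6 7 3
f 7 1 8
f 7 8 3
f 8 1 9
f 8 9 3
f 9 1 10
f 9 10 3
f 10 1 11
f 10 11 3
f 11 1 12
f 11 12 3
f 12 1 13
f 12 13 3
f 13 1 14
f 13 14 3
f 14 1 15
f 14 15 3
f 15 1 16
f 15 16 3
f 16 1 17
f 16 17 3
f 17 1 2
f 17 2 3
f 19 21 18
f 22 19 18
f 18 21 20
f 20 22 18
f 19 25 21
f 23 19 22
f 23 25 19
f 21 25 20
f 24 22 20
f 20 25 24
f 24 23 22
f 25 23 24
f 27 26 29
f 27 29 28
f 29 26 30
f 29 30 28
f 30 26 31
f 30 31 28
f 31 26 32
f 31 32 28
f 32 26 33
f 32 33 28
f 33 26 34
f 33 34 28
f 34 26 35
f 34 35 28
f 35 26 27
f 35 27 28
f 37 36 39
f 37 39 38
f 39 36 40
f 39 40 38
f 40 36 41
f 40 41 38
f 41 36 42
f 41 42 38
f 42 36 43
f 42 43 38
f 43 36 44
f 43 44 38
f 44 36 45
f 44 45 38
f 45 36 46
f 45 46 38
f 46 36 47
f 46 47 38
f 47 36 48
f 47 48 38
f 48 36 49
f 48 49 38
f 49 36 50
f 49 50 38
f 50 36 51
f 50 51 38
f 51 36 52
f 51 52 38
f 52 36 53
f 52 53 38
f 53 36 37
f 53 37 38
f 55 54 57
f 55 57 56
f 57 54 58
f 57 58 56
f 58 54 59
f 58 59 56
f 59 54 60
f 59 60 56
f 60 54 61
f 60 61 56
f 61 54 62
f 61 62 56
f 62 54 63
f 62 63 56
f 63 54 64
f 63 64 56
f 64 54 65
f 64 65 56
f 65 54 66
f 65 66 56
f 66 54 55
f 66 55 56



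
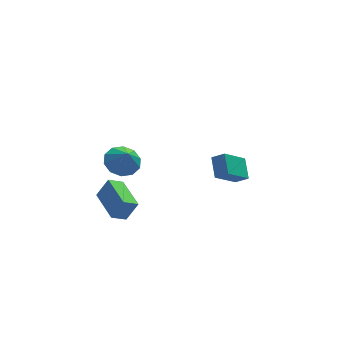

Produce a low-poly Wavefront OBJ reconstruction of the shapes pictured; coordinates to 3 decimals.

v -3.206 -3.079 -0.738
v -2.575 -3.058 0.33
v -3.576 -1.091 -0.559
v -2.945 -1.07 0.509
v -2.415 -2.89 -1.209
v -1.784 -2.869 -0.141
v -2.785 -0.902 -1.03
v -2.154 -0.881 0.038
v -2.356 -1.834 2.483
v -1.623 -1.235 2.694
v -2.164 -2.426 3.497
v -2.125 -1.002 2.925
v -2.715 -1.087 2.987
v -3.168 -1.457 2.857
v -3.311 -1.971 2.584
v -3.089 -2.433 2.272
v -2.587 -2.666 2.041
v -1.997 -2.581 1.979
v -1.544 -2.211 2.109
v -1.401 -1.697 2.382
v 2.992 0.482 -1.713
v 3.606 0.122 -1.231
v 3.079 1.604 -0.985
v 3.693 1.244 -0.503
v 4.287 1.136 -2.877
v 4.901 0.776 -2.395
v 4.374 2.258 -2.149
v 4.988 1.898 -1.667
f 2 4 1
f 5 2 1
f 1 4 3
f 3 5 1
f 2 8 4
f 6 2 5
f 6 8 2
f 4 8 3
f 7 5 3
f 3 8 7
f 7 6 5
f 8 6 7
f 10 9 12
f 10 12 11
f 12 9 13
f 12 13 11
f 13 9 14
f 13 14 11
f 14 9 15
f 14 15 11
f 15 9 16
f 15 16 11
f 16 9 17
f 16 17 11
f 17 9 18
f 17 18 11
f 18 9 19
f 18 19 11
f 19 9 20
f 19 20 11
f 20 9 10
f 20 10 11
f 22 24 21
f 25 22 21
f 21 24 23
f 23 25 21
f 22 28 24
f 26 22 25
f 26 28 22
f 24 28 23
f 27 25 23
f 23 28 27
f 27 26 25
f 28 26 27



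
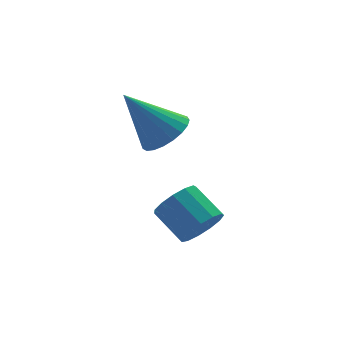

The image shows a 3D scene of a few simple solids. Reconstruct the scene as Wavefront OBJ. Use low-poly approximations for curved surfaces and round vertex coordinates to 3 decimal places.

v 0.503 -2.806 -1.317
v 1.017 -2.991 -0.746
v 0.691 -1.88 -0.092
v 0.177 -1.694 -0.663
v 1.242 -2.75 -1.045
v 0.917 -1.638 -0.391
v 1.233 -2.526 -1.43
v 0.908 -1.414 -0.776
v 0.992 -2.391 -1.779
v 0.666 -1.28 -1.125
v 0.595 -2.388 -1.981
v 0.27 -1.276 -1.327
v 0.169 -2.517 -1.973
v -0.156 -1.406 -1.319
v -0.151 -2.738 -1.756
v -0.476 -1.627 -1.102
v -0.263 -2.981 -1.4
v -0.588 -1.869 -0.746
v -0.133 -3.168 -1.018
v -0.458 -2.056 -0.364
v 0.2 -3.24 -0.73
v -0.126 -2.128 -0.076
v 0.628 -3.174 -0.629
v 0.303 -2.062 0.025
v 1.251 0.928 0.341
v 2.013 1.345 0.645
v 0.189 1.672 1.979
v 1.858 1.615 0.422
v 1.598 1.766 0.185
v 1.278 1.772 -0.025
v 0.954 1.632 -0.172
v 0.681 1.371 -0.23
v 0.506 1.032 -0.19
v 0.461 0.676 -0.057
v 0.552 0.364 0.143
v 0.764 0.149 0.378
v 1.06 0.068 0.607
v 1.389 0.137 0.789
v 1.694 0.342 0.894
v 1.923 0.648 0.903
v 2.036 1.003 0.815
f 2 1 5
f 2 5 3
f 3 5 6
f 3 6 4
f 5 1 7
f 5 7 6
f 6 7 8
f 6 8 4
f 7 1 9
f 7 9 8
f 8 9 10
f 8 10 4
f 9 1 11
f 9 11 10
f 10 11 12
f 10 12 4
f 11 1 13
f 11 13 12
f 12 13 14
f 12 14 4
f 13 1 15
f 13 15 14
f 14 15 16
f 14 16 4
f 15 1 17
f 15 17 16
f 16 17 18
f 16 18 4
f 17 1 19
f 17 19 18
f 18 19 20
f 18 20 4
f 19 1 21
f 19 21 20
f 20 21 22
f 20 22 4
f 21 1 23
f 21 23 22
f 22 23 24
f 22 24 4
f 23 1 2
f 23 2 24
f 24 2 3
f 24 3 4
f 26 25 28
f 26 28 27
f 28 25 29
f 28 29 27
f 29 25 30
f 29 30 27
f 30 25 31
f 30 31 27
f 31 25 32
f 31 32 27
f 32 25 33
f 32 33 27
f 33 25 34
f 33 34 27
f 34 25 35
f 34 35 27
f 35 25 36
f 35 36 27
f 36 25 37
f 36 37 27
f 37 25 38
f 37 38 27
f 38 25 39
f 38 39 27
f 39 25 40
f 39 40 27
f 40 25 41
f 40 41 27
f 41 25 26
f 41 26 27



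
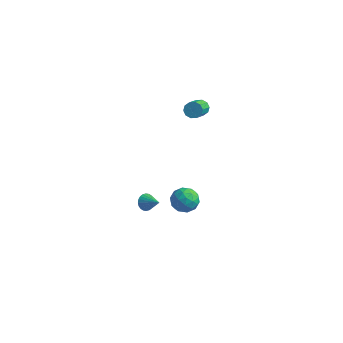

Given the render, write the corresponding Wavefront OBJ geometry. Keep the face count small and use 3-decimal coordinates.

v -1.465 0.546 0.222
v -0.785 0.33 0.604
v -1.435 -0.57 -0.464
v -0.755 -0.786 -0.082
v -1.455 -0.76 0.323
v -1.474 -0.071 0.747
v -0.746 -0.169 -0.607
v -0.765 0.52 -0.183
v -0.34 -0.113 0.092
v -0.779 -0.478 0.666
v -1.441 0.238 -0.526
v -1.88 -0.127 0.048
v -1.128 0.536 0.473
v -1.092 -0.776 -0.333
v -1.504 -0.76 -0.095
v -1.104 -0.888 0.129
v -1.533 0.3 0.557
v -1.133 0.173 0.782
v -1.527 -0.467 0.616
v -1.087 -0.413 -0.642
v -0.687 -0.54 -0.417
v -1.116 0.648 0.011
v -0.716 0.52 0.235
v -0.693 0.227 -0.476
v -0.467 0.149 0.397
v -0.449 -0.507 -0.007
v -0.444 -0.145 -0.315
v -0.455 0.261 -0.066
v -0.724 -0.066 0.734
v -0.706 -0.722 0.331
v -1.118 -0.707 0.569
v -1.129 -0.301 0.818
v -0.463 -0.326 0.433
v -1.514 0.482 -0.191
v -1.496 -0.174 -0.594
v -1.091 0.061 -0.678
v -1.102 0.467 -0.429
v -1.771 0.267 0.147
v -1.753 -0.389 -0.257
v -1.765 -0.501 0.206
v -1.776 -0.095 0.455
v -1.757 0.086 -0.293
v -3.007 4.28 3.55
v -2.677 4.125 3.18
v -2.303 2.865 4.039
v -2.633 3.02 4.41
v -2.515 4.313 3.384
v -2.141 3.053 4.243
v -2.542 4.488 3.652
v -2.167 3.228 4.512
v -2.745 4.583 3.882
v -2.371 3.324 4.741
v -3.049 4.563 3.984
v -2.675 3.304 4.844
v -3.337 4.435 3.921
v -2.963 3.175 4.78
v -3.499 4.247 3.717
v -3.125 2.987 4.576
v -3.473 4.072 3.448
v -3.098 2.812 4.308
v -3.269 3.976 3.219
v -2.895 2.717 4.078
v -2.965 3.996 3.116
v -2.591 2.737 3.976
v -1.212 -3.491 2.489
v -1.02 -3.757 2.098
v -0.328 -3.649 3.031
v -0.96 -3.573 2.053
v -0.938 -3.376 2.074
v -0.958 -3.197 2.159
v -1.017 -3.063 2.293
v -1.105 -2.994 2.458
v -1.21 -3.001 2.627
v -1.315 -3.082 2.775
v -1.405 -3.226 2.879
v -1.465 -3.41 2.924
v -1.487 -3.607 2.903
v -1.467 -3.786 2.818
v -1.408 -3.92 2.684
v -1.32 -3.989 2.519
v -1.215 -3.982 2.35
v -1.11 -3.901 2.202
f 1 38 17
f 38 12 41
f 17 41 6
f 38 41 17
f 1 17 13
f 17 6 18
f 13 18 2
f 17 18 13
f 1 13 22
f 13 2 23
f 22 23 8
f 13 23 22
f 1 22 34
f 22 8 37
f 34 37 11
f 22 37 34
f 1 34 38
f 34 11 42
f 38 42 12
f 34 42 38
f 2 18 29
f 18 6 32
f 29 32 10
f 18 32 29
f 6 41 19
f 41 12 40
f 19 40 5
f 41 40 19
f 12 42 39
f 42 11 35
f 39 35 3
f 42 35 39
f 11 37 36
f 37 8 24
f 36 24 7
f 37 24 36
f 8 23 28
f 23 2 25
f 28 25 9
f 23 25 28
f 4 30 16
f 30 10 31
f 16 31 5
f 30 31 16
f 4 16 14
f 16 5 15
f 14 15 3
f 16 15 14
f 4 14 21
f 14 3 20
f 21 20 7
f 14 20 21
f 4 21 26
f 21 7 27
f 26 27 9
f 21 27 26
f 4 26 30
f 26 9 33
f 30 33 10
f 26 33 30
f 5 31 19
f 31 10 32
f 19 32 6
f 31 32 19
f 3 15 39
f 15 5 40
f 39 40 12
f 15 40 39
f 7 20 36
f 20 3 35
f 36 35 11
f 20 35 36
f 9 27 28
f 27 7 24
f 28 24 8
f 27 24 28
f 10 33 29
f 33 9 25
f 29 25 2
f 33 25 29
f 44 43 47
f 44 47 45
f 45 47 48
f 45 48 46
f 47 43 49
f 47 49 48
f 48 49 50
f 48 50 46
f 49 43 51
f 49 51 50
f 50 51 52
f 50 52 46
f 51 43 53
f 51 53 52
f 52 53 54
f 52 54 46
f 53 43 55
f 53 55 54
f 54 55 56
f 54 56 46
f 55 43 57
f 55 57 56
f 56 57 58
f 56 58 46
f 57 43 59
f 57 59 58
f 58 59 60
f 58 60 46
f 59 43 61
f 59 61 60
f 60 61 62
f 60 62 46
f 61 43 63
f 61 63 62
f 62 63 64
f 62 64 46
f 63 43 44
f 63 44 64
f 64 44 45
f 64 45 46
f 66 65 68
f 66 68 67
f 68 65 69
f 68 69 67
f 69 65 70
f 69 70 67
f 70 65 71
f 70 71 67
f 71 65 72
f 71 72 67
f 72 65 73
f 72 73 67
f 73 65 74
f 73 74 67
f 74 65 75
f 74 75 67
f 75 65 76
f 75 76 67
f 76 65 77
f 76 77 67
f 77 65 78
f 77 78 67
f 78 65 79
f 78 79 67
f 79 65 80
f 79 80 67
f 80 65 81
f 80 81 67
f 81 65 82
f 81 82 67
f 82 65 66
f 82 66 67



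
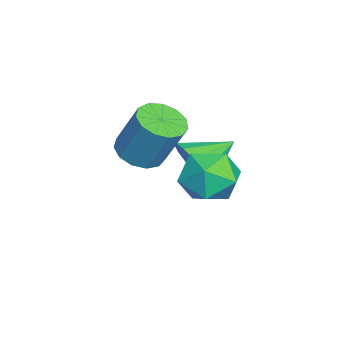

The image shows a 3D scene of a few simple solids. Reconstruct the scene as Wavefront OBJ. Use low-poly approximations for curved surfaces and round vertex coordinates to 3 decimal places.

v 2.582 3.593 0.759
v 3.336 3.985 0.005
v 2.184 2.195 -0.365
v 2.938 2.587 -1.119
v 3.295 2.153 -0.132
v 3.541 3.017 0.563
v 1.979 3.163 -0.923
v 2.225 4.027 -0.228
v 2.963 3.719 -1.034
v 3.776 3.094 -0.546
v 1.744 3.086 0.186
v 2.557 2.461 0.674
v -0.703 2.186 -1.931
v -0.291 2.853 -2.675
v -1.557 3.474 -1.249
v -0.809 2.634 -2.909
v -1.292 2.272 -2.832
v -1.589 1.884 -2.47
v -1.604 1.591 -1.937
v -1.333 1.487 -1.402
v -0.862 1.605 -1.035
v -0.34 1.907 -0.953
v 0.066 2.298 -1.182
v 0.229 2.653 -1.648
v 0.095 2.86 -2.205
v -0.246 0.481 -1.111
v 0.654 0.339 -1.237
v 1.026 1.136 0.526
v 0.126 1.279 0.651
v 0.553 0.809 -1.429
v 0.925 1.607 0.334
v 0.197 1.176 -1.519
v 0.57 1.974 0.243
v -0.298 1.322 -1.481
v 0.074 2.12 0.282
v -0.778 1.201 -1.325
v -0.405 1.999 0.438
v -1.088 0.851 -1.101
v -0.716 1.649 0.661
v -1.131 0.384 -0.88
v -0.759 1.182 0.882
v -0.894 -0.052 -0.733
v -0.521 0.746 1.029
v -0.45 -0.319 -0.706
v -0.078 0.479 1.057
v 0.058 -0.332 -0.807
v 0.43 0.466 0.955
v 0.47 -0.087 -1.005
v 0.842 0.711 0.757
f 1 12 6
f 1 6 2
f 1 2 8
f 1 8 11
f 1 11 12
f 2 6 10
f 6 12 5
f 12 11 3
f 11 8 7
f 8 2 9
f 4 10 5
f 4 5 3
f 4 3 7
f 4 7 9
f 4 9 10
f 5 10 6
f 3 5 12
f 7 3 11
f 9 7 8
f 10 9 2
f 14 13 16
f 14 16 15
f 16 13 17
f 16 17 15
f 17 13 18
f 17 18 15
f 18 13 19
f 18 19 15
f 19 13 20
f 19 20 15
f 20 13 21
f 20 21 15
f 21 13 22
f 21 22 15
f 22 13 23
f 22 23 15
f 23 13 24
f 23 24 15
f 24 13 25
f 24 25 15
f 25 13 14
f 25 14 15
f 27 26 30
f 27 30 28
f 28 30 31
f 28 31 29
f 30 26 32
f 30 32 31
f 31 32 33
f 31 33 29
f 32 26 34
f 32 34 33
f 33 34 35
f 33 35 29
f 34 26 36
f 34 36 35
f 35 36 37
f 35 37 29
f 36 26 38
f 36 38 37
f 37 38 39
f 37 39 29
f 38 26 40
f 38 40 39
f 39 40 41
f 39 41 29
f 40 26 42
f 40 42 41
f 41 42 43
f 41 43 29
f 42 26 44
f 42 44 43
f 43 44 45
f 43 45 29
f 44 26 46
f 44 46 45
f 45 46 47
f 45 47 29
f 46 26 48
f 46 48 47
f 47 48 49
f 47 49 29
f 48 26 27
f 48 27 49
f 49 27 28
f 49 28 29



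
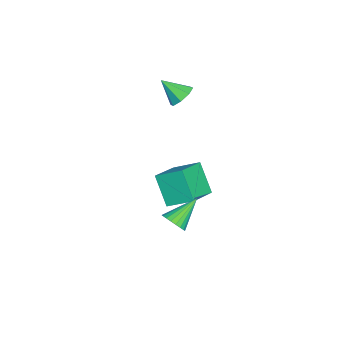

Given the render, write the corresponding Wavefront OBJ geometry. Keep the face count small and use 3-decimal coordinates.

v -2.511 -0.275 2.559
v -1.716 -0.127 2.787
v -2.589 -1.425 3.581
v -2.139 0.211 3.134
v -2.78 0.264 3.145
v -3.263 0.001 2.812
v -3.306 -0.424 2.331
v -2.883 -0.762 1.984
v -2.242 -0.814 1.973
v -1.759 -0.551 2.306
v 3.626 0.798 -2.478
v 4.187 1.063 -2.041
v 2.334 1.722 -1.382
v 4.163 1.289 -2.26
v 4.045 1.43 -2.517
v 3.855 1.462 -2.768
v 3.626 1.379 -2.968
v 3.396 1.195 -3.084
v 3.206 0.943 -3.095
v 3.088 0.666 -3
v 3.064 0.411 -2.814
v 3.136 0.223 -2.57
v 3.294 0.135 -2.311
v 3.508 0.161 -2.08
v 3.743 0.297 -1.918
v 3.958 0.52 -1.854
v 4.115 0.791 -1.897
v -2.515 -0.739 -3.503
v -0.709 -1.292 -2.787
v -2.4 0.764 -2.633
v -0.594 0.211 -1.917
v -1.606 0.129 -5.123
v 0.2 -0.424 -4.407
v -1.491 1.632 -4.253
v 0.315 1.079 -3.537
f 2 1 4
f 2 4 3
f 4 1 5
f 4 5 3
f 5 1 6
f 5 6 3
f 6 1 7
f 6 7 3
f 7 1 8
f 7 8 3
f 8 1 9
f 8 9 3
f 9 1 10
f 9 10 3
f 10 1 2
f 10 2 3
f 12 11 14
f 12 14 13
f 14 11 15
f 14 15 13
f 15 11 16
f 15 16 13
f 16 11 17
f 16 17 13
f 17 11 18
f 17 18 13
f 18 11 19
f 18 19 13
f 19 11 20
f 19 20 13
f 20 11 21
f 20 21 13
f 21 11 22
f 21 22 13
f 22 11 23
f 22 23 13
f 23 11 24
f 23 24 13
f 24 11 25
f 24 25 13
f 25 11 26
f 25 26 13
f 26 11 27
f 26 27 13
f 27 11 12
f 27 12 13
f 29 31 28
f 32 29 28
f 28 31 30
f 30 32 28
f 29 35 31
f 33 29 32
f 33 35 29
f 31 35 30
f 34 32 30
f 30 35 34
f 34 33 32
f 35 33 34



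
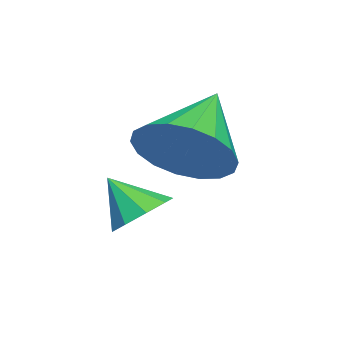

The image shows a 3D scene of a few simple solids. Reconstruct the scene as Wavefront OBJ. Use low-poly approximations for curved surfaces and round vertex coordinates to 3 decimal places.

v -0.059 -1.791 1.901
v 0.592 -1.947 1.921
v -0.241 -2.449 2.699
v 0.508 -1.59 2.196
v 0.158 -1.327 2.334
v -0.293 -1.281 2.269
v -0.635 -1.474 2.032
v -0.708 -1.814 1.734
v -0.477 -2.144 1.514
v -0.051 -2.308 1.476
v 0.371 -2.23 1.636
v -0.182 -1.07 3.435
v 0.187 -1.648 4.162
v -1.598 -0.73 4.425
v 0.353 -1.247 4.261
v 0.412 -0.811 4.196
v 0.354 -0.426 3.981
v 0.189 -0.168 3.657
v -0.049 -0.089 3.29
v -0.314 -0.205 2.951
v -0.552 -0.491 2.708
v -0.718 -0.892 2.609
v -0.777 -1.329 2.674
v -0.718 -1.714 2.889
v -0.554 -1.971 3.213
v -0.316 -2.05 3.58
v -0.051 -1.935 3.919
f 2 1 4
f 2 4 3
f 4 1 5
f 4 5 3
f 5 1 6
f 5 6 3
f 6 1 7
f 6 7 3
f 7 1 8
f 7 8 3
f 8 1 9
f 8 9 3
f 9 1 10
f 9 10 3
f 10 1 11
f 10 11 3
f 11 1 2
f 11 2 3
f 13 12 15
f 13 15 14
f 15 12 16
f 15 16 14
f 16 12 17
f 16 17 14
f 17 12 18
f 17 18 14
f 18 12 19
f 18 19 14
f 19 12 20
f 19 20 14
f 20 12 21
f 20 21 14
f 21 12 22
f 21 22 14
f 22 12 23
f 22 23 14
f 23 12 24
f 23 24 14
f 24 12 25
f 24 25 14
f 25 12 26
f 25 26 14
f 26 12 27
f 26 27 14
f 27 12 13
f 27 13 14



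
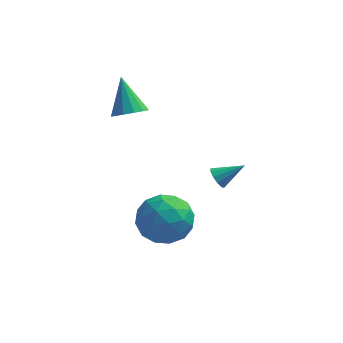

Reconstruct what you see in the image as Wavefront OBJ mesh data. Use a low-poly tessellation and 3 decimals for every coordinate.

v -1.918 3.283 1.891
v -1.551 3.869 1.601
v -2.402 4.257 3.249
v -1.945 3.887 1.448
v -2.329 3.713 1.435
v -2.584 3.403 1.568
v -2.627 3.054 1.802
v -2.444 2.778 2.065
v -2.095 2.662 2.273
v -1.689 2.744 2.36
v -1.356 2.996 2.297
v -1.201 3.34 2.106
v -1.274 3.665 1.846
v 1.703 0.847 0.381
v 1.95 0.922 -0.048
v 2.697 1.113 0.999
v 1.824 1.191 0.039
v 1.653 1.329 0.255
v 1.5 1.282 0.52
v 1.425 1.07 0.732
v 1.457 0.772 0.809
v 1.582 0.503 0.723
v 1.754 0.366 0.506
v 1.906 0.412 0.241
v 1.981 0.625 0.03
v -0.569 1.472 -1.471
v 0.124 1.487 -2.449
v -0.584 -0.467 -1.511
v 0.109 -0.452 -2.489
v 0.557 -0.107 -1.432
v 0.566 1.092 -1.407
v -1.026 -0.072 -2.553
v -1.017 1.127 -2.528
v -0.158 0.533 -3.117
v 0.82 0.512 -2.425
v -1.28 0.508 -1.535
v -0.302 0.487 -0.843
v -0.222 1.65 -1.956
v -0.238 -0.63 -2.004
v 0.024 -0.427 -1.382
v 0.432 -0.418 -1.957
v 0.038 1.417 -1.344
v 0.446 1.426 -1.919
v 0.7 0.489 -1.321
v -0.906 -0.406 -2.041
v -0.498 -0.397 -2.616
v -0.892 1.438 -2.003
v -0.484 1.447 -2.578
v -1.16 0.531 -2.639
v 0.02 1.098 -2.924
v 0.012 -0.042 -2.948
v -0.655 0.182 -2.985
v -0.65 0.886 -2.971
v 0.595 1.085 -2.517
v 0.587 -0.054 -2.541
v 0.849 0.148 -1.919
v 0.855 0.853 -1.905
v 0.429 0.525 -2.91
v -1.047 1.074 -1.419
v -1.055 -0.065 -1.443
v -1.315 0.167 -2.055
v -1.309 0.872 -2.041
v -0.472 1.062 -1.012
v -0.48 -0.078 -1.036
v 0.19 0.134 -0.989
v 0.195 0.838 -0.975
v -0.889 0.495 -1.05
f 2 1 4
f 2 4 3
f 4 1 5
f 4 5 3
f 5 1 6
f 5 6 3
f 6 1 7
f 6 7 3
f 7 1 8
f 7 8 3
f 8 1 9
f 8 9 3
f 9 1 10
f 9 10 3
f 10 1 11
f 10 11 3
f 11 1 12
f 11 12 3
f 12 1 13
f 12 13 3
f 13 1 2
f 13 2 3
f 15 14 17
f 15 17 16
f 17 14 18
f 17 18 16
f 18 14 19
f 18 19 16
f 19 14 20
f 19 20 16
f 20 14 21
f 20 21 16
f 21 14 22
f 21 22 16
f 22 14 23
f 22 23 16
f 23 14 24
f 23 24 16
f 24 14 25
f 24 25 16
f 25 14 15
f 25 15 16
f 26 63 42
f 63 37 66
f 42 66 31
f 63 66 42
f 26 42 38
f 42 31 43
f 38 43 27
f 42 43 38
f 26 38 47
f 38 27 48
f 47 48 33
f 38 48 47
f 26 47 59
f 47 33 62
f 59 62 36
f 47 62 59
f 26 59 63
f 59 36 67
f 63 67 37
f 59 67 63
f 27 43 54
f 43 31 57
f 54 57 35
f 43 57 54
f 31 66 44
f 66 37 65
f 44 65 30
f 66 65 44
f 37 67 64
f 67 36 60
f 64 60 28
f 67 60 64
f 36 62 61
f 62 33 49
f 61 49 32
f 62 49 61
f 33 48 53
f 48 27 50
f 53 50 34
f 48 50 53
f 29 55 41
f 55 35 56
f 41 56 30
f 55 56 41
f 29 41 39
f 41 30 40
f 39 40 28
f 41 40 39
f 29 39 46
f 39 28 45
f 46 45 32
f 39 45 46
f 29 46 51
f 46 32 52
f 51 52 34
f 46 52 51
f 29 51 55
f 51 34 58
f 55 58 35
f 51 58 55
f 30 56 44
f 56 35 57
f 44 57 31
f 56 57 44
f 28 40 64
f 40 30 65
f 64 65 37
f 40 65 64
f 32 45 61
f 45 28 60
f 61 60 36
f 45 60 61
f 34 52 53
f 52 32 49
f 53 49 33
f 52 49 53
f 35 58 54
f 58 34 50
f 54 50 27
f 58 50 54



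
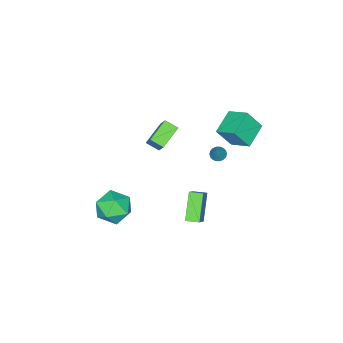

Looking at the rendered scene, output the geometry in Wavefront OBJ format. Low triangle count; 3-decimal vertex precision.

v 1.465 2.68 -0.798
v 2.57 3.238 0.454
v 1.077 3.402 -0.778
v 2.181 3.96 0.474
v 2.659 3.36 -2.154
v 3.763 3.918 -0.902
v 2.27 4.082 -2.134
v 3.375 4.64 -0.882
v -2.357 3.359 3.157
v -2.342 4.686 3.835
v -0.813 3.636 2.583
v -0.799 4.962 3.261
v -1.761 2.698 4.439
v -1.747 4.024 5.117
v -0.218 2.974 3.865
v -0.203 4.301 4.543
v -2.124 1.708 -0.625
v -1.677 1.646 -0.884
v -1.396 2.052 0.545
v -1.727 1.869 -0.919
v -1.855 2.06 -0.896
v -2.036 2.182 -0.819
v -2.235 2.21 -0.704
v -2.411 2.138 -0.573
v -2.531 1.981 -0.452
v -2.57 1.77 -0.366
v -2.521 1.546 -0.331
v -2.393 1.355 -0.354
v -2.211 1.233 -0.431
v -2.013 1.206 -0.546
v -1.836 1.278 -0.677
v -1.716 1.435 -0.798
v 4.093 -0.994 -4.41
v 4.694 -1.232 -3.326
v 2.486 -2.068 -3.754
v 3.087 -2.306 -2.67
v 2.694 -1.135 -2.93
v 3.688 -0.472 -3.335
v 3.492 -2.828 -3.745
v 4.486 -2.165 -4.15
v 4.323 -2.366 -2.915
v 3.829 -1.319 -2.412
v 3.351 -1.981 -4.668
v 2.857 -0.934 -4.165
v -0.718 -1.694 -1.33
v -0.477 -2.517 -0.919
v -2.177 -1.748 -0.583
v -1.936 -2.57 -0.172
v 0.016 -0.73 0.172
v 0.257 -1.552 0.583
v -1.443 -0.783 0.919
v -1.202 -1.606 1.33
f 2 4 1
f 5 2 1
f 1 4 3
f 3 5 1
f 2 8 4
f 6 2 5
f 6 8 2
f 4 8 3
f 7 5 3
f 3 8 7
f 7 6 5
f 8 6 7
f 10 12 9
f 13 10 9
f 9 12 11
f 11 13 9
f 10 16 12
f 14 10 13
f 14 16 10
f 12 16 11
f 15 13 11
f 11 16 15
f 15 14 13
f 16 14 15
f 18 17 20
f 18 20 19
f 20 17 21
f 20 21 19
f 21 17 22
f 21 22 19
f 22 17 23
f 22 23 19
f 23 17 24
f 23 24 19
f 24 17 25
f 24 25 19
f 25 17 26
f 25 26 19
f 26 17 27
f 26 27 19
f 27 17 28
f 27 28 19
f 28 17 29
f 28 29 19
f 29 17 30
f 29 30 19
f 30 17 31
f 30 31 19
f 31 17 32
f 31 32 19
f 32 17 18
f 32 18 19
f 33 44 38
f 33 38 34
f 33 34 40
f 33 40 43
f 33 43 44
f 34 38 42
f 38 44 37
f 44 43 35
f 43 40 39
f 40 34 41
f 36 42 37
f 36 37 35
f 36 35 39
f 36 39 41
f 36 41 42
f 37 42 38
f 35 37 44
f 39 35 43
f 41 39 40
f 42 41 34
f 46 48 45
f 49 46 45
f 45 48 47
f 47 49 45
f 46 52 48
f 50 46 49
f 50 52 46
f 48 52 47
f 51 49 47
f 47 52 51
f 51 50 49
f 52 50 51



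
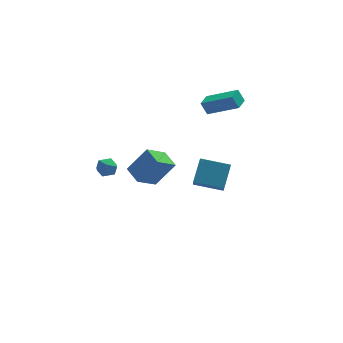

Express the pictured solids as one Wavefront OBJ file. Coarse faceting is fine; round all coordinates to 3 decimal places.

v 2.125 -3.725 -0.448
v 1.923 -4.704 0.616
v 0.545 -3.084 -0.158
v 0.343 -4.063 0.906
v 2.737 -2.697 0.614
v 2.535 -3.676 1.678
v 1.157 -2.056 0.904
v 0.955 -3.035 1.968
v -1.7 1.611 -3.417
v -0.49 1.673 -1.902
v -2.09 2.791 -3.154
v -0.88 2.853 -1.639
v -0.5 2.227 -4.401
v 0.71 2.289 -2.886
v -0.89 3.407 -4.138
v 0.32 3.469 -2.623
v -4.48 -0.988 0.45
v -3.868 -0.974 0.122
v -4.052 -1.686 1.218
v -3.44 -1.672 0.89
v -3.67 -1.106 1.219
v -3.934 -0.675 0.744
v -3.986 -1.985 0.596
v -4.25 -1.554 0.121
v -3.563 -1.591 0.212
v -3.368 -1.047 0.597
v -4.552 -1.613 0.743
v -4.357 -1.069 1.128
v 4.413 2.166 1.76
v 4.077 2.452 2.556
v 2.776 3.154 0.713
v 2.44 3.44 1.509
v 4.96 3 1.691
v 4.624 3.286 2.487
v 3.323 3.988 0.644
v 2.987 4.274 1.44
f 2 4 1
f 5 2 1
f 1 4 3
f 3 5 1
f 2 8 4
f 6 2 5
f 6 8 2
f 4 8 3
f 7 5 3
f 3 8 7
f 7 6 5
f 8 6 7
f 10 12 9
f 13 10 9
f 9 12 11
f 11 13 9
f 10 16 12
f 14 10 13
f 14 16 10
f 12 16 11
f 15 13 11
f 11 16 15
f 15 14 13
f 16 14 15
f 17 28 22
f 17 22 18
f 17 18 24
f 17 24 27
f 17 27 28
f 18 22 26
f 22 28 21
f 28 27 19
f 27 24 23
f 24 18 25
f 20 26 21
f 20 21 19
f 20 19 23
f 20 23 25
f 20 25 26
f 21 26 22
f 19 21 28
f 23 19 27
f 25 23 24
f 26 25 18
f 30 32 29
f 33 30 29
f 29 32 31
f 31 33 29
f 30 36 32
f 34 30 33
f 34 36 30
f 32 36 31
f 35 33 31
f 31 36 35
f 35 34 33
f 36 34 35

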